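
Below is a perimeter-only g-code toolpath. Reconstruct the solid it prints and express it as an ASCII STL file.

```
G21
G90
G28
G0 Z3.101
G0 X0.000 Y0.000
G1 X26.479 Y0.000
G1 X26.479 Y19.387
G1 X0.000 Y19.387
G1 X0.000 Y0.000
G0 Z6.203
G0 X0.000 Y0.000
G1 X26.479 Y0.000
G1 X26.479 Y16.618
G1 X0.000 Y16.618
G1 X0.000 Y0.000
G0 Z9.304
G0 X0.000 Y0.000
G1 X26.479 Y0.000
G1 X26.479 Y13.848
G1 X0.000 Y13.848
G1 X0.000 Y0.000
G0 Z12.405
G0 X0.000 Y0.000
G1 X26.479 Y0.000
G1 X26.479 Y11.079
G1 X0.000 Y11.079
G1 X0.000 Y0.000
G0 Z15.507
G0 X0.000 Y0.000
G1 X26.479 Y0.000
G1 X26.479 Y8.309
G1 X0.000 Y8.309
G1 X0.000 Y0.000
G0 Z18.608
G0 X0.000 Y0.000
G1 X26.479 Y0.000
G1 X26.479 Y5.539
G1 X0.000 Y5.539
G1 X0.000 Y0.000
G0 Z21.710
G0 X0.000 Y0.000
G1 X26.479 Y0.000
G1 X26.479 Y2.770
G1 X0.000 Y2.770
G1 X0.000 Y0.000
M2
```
solid part
  facet normal 0.0000 0.0000 -1.0000
    outer loop
      vertex 26.479 22.157 0.000
      vertex 26.479 0.000 0.000
      vertex 0.000 0.000 0.000
    endloop
  endfacet
  facet normal 0.0000 0.0000 -1.0000
    outer loop
      vertex 0.000 22.157 0.000
      vertex 26.479 22.157 0.000
      vertex 0.000 0.000 0.000
    endloop
  endfacet
  facet normal 0.0000 -1.0000 0.0000
    outer loop
      vertex 0.000 0.000 0.000
      vertex 26.479 0.000 0.000
      vertex 26.479 0.000 24.811
    endloop
  endfacet
  facet normal 0.0000 -1.0000 0.0000
    outer loop
      vertex 0.000 0.000 0.000
      vertex 26.479 0.000 24.811
      vertex 0.000 0.000 24.811
    endloop
  endfacet
  facet normal 0.0000 0.7459 0.6661
    outer loop
      vertex 0.000 0.000 24.811
      vertex 26.479 0.000 24.811
      vertex 26.479 22.157 0.000
    endloop
  endfacet
  facet normal 0.0000 0.7459 0.6661
    outer loop
      vertex 0.000 0.000 24.811
      vertex 26.479 22.157 0.000
      vertex 0.000 22.157 0.000
    endloop
  endfacet
  facet normal -1.0000 0.0000 0.0000
    outer loop
      vertex 0.000 0.000 24.811
      vertex 0.000 22.157 0.000
      vertex 0.000 0.000 0.000
    endloop
  endfacet
  facet normal 1.0000 0.0000 0.0000
    outer loop
      vertex 26.479 0.000 0.000
      vertex 26.479 22.157 0.000
      vertex 26.479 0.000 24.811
    endloop
  endfacet
endsolid part

The G0 Z moves step by Δz≈3.101 mm. The G1 loops shrink linearly with z, so the solid tapers from its base footprint up to z≈24.8. Closing with a flat bottom cap and the tapered top and triangulating gives 8 facets — a wedge (ramp): 26.5 × 22.2 mm base, rising to 24.8 mm along the y=0 edge and sloping linearly to z=0 at y=22.2.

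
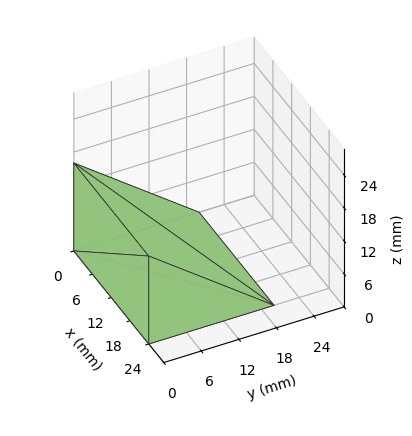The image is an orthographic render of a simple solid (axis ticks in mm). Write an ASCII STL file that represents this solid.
Reading the render: the shape is a wedge (ramp): 24 × 20 mm base, rising to 16 mm along the y=0 edge and sloping linearly to z=0 at y=20 (dimensions read to the nearest mm from the axis ticks). For the STL, each face is triangulated and given an outward normal.

solid part
  facet normal 0.0000 0.0000 -1.0000
    outer loop
      vertex 24.000 20.000 0.000
      vertex 24.000 0.000 0.000
      vertex 0.000 0.000 0.000
    endloop
  endfacet
  facet normal 0.0000 0.0000 -1.0000
    outer loop
      vertex 0.000 20.000 0.000
      vertex 24.000 20.000 0.000
      vertex 0.000 0.000 0.000
    endloop
  endfacet
  facet normal 0.0000 -1.0000 0.0000
    outer loop
      vertex 0.000 0.000 0.000
      vertex 24.000 0.000 0.000
      vertex 24.000 0.000 16.000
    endloop
  endfacet
  facet normal 0.0000 -1.0000 0.0000
    outer loop
      vertex 0.000 0.000 0.000
      vertex 24.000 0.000 16.000
      vertex 0.000 0.000 16.000
    endloop
  endfacet
  facet normal 0.0000 0.6247 0.7809
    outer loop
      vertex 0.000 0.000 16.000
      vertex 24.000 0.000 16.000
      vertex 24.000 20.000 0.000
    endloop
  endfacet
  facet normal 0.0000 0.6247 0.7809
    outer loop
      vertex 0.000 0.000 16.000
      vertex 24.000 20.000 0.000
      vertex 0.000 20.000 0.000
    endloop
  endfacet
  facet normal -1.0000 0.0000 0.0000
    outer loop
      vertex 0.000 0.000 16.000
      vertex 0.000 20.000 0.000
      vertex 0.000 0.000 0.000
    endloop
  endfacet
  facet normal 1.0000 0.0000 0.0000
    outer loop
      vertex 24.000 0.000 0.000
      vertex 24.000 20.000 0.000
      vertex 24.000 0.000 16.000
    endloop
  endfacet
endsolid part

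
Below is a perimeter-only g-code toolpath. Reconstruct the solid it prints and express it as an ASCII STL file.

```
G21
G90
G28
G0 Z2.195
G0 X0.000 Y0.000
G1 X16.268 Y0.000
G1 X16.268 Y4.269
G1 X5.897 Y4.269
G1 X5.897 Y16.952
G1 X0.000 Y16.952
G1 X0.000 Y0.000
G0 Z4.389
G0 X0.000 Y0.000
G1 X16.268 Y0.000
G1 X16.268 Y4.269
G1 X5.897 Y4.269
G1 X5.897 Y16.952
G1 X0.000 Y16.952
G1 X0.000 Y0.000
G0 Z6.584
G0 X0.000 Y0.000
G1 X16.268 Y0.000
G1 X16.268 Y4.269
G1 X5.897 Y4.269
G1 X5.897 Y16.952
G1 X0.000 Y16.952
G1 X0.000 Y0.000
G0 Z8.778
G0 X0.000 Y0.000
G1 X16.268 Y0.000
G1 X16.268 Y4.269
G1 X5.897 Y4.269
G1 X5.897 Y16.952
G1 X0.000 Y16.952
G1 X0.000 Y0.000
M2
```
solid part
  facet normal 0.0000 0.0000 -1.0000
    outer loop
      vertex 16.268 4.269 0.000
      vertex 16.268 0.000 0.000
      vertex 0.000 0.000 0.000
    endloop
  endfacet
  facet normal 0.0000 0.0000 -1.0000
    outer loop
      vertex 5.897 4.269 0.000
      vertex 16.268 4.269 0.000
      vertex 0.000 0.000 0.000
    endloop
  endfacet
  facet normal 0.0000 0.0000 -1.0000
    outer loop
      vertex 5.897 16.952 0.000
      vertex 5.897 4.269 0.000
      vertex 0.000 0.000 0.000
    endloop
  endfacet
  facet normal 0.0000 0.0000 -1.0000
    outer loop
      vertex 0.000 16.952 0.000
      vertex 5.897 16.952 0.000
      vertex 0.000 0.000 0.000
    endloop
  endfacet
  facet normal 0.0000 0.0000 1.0000
    outer loop
      vertex 0.000 0.000 8.778
      vertex 16.268 0.000 8.778
      vertex 16.268 4.269 8.778
    endloop
  endfacet
  facet normal 0.0000 0.0000 1.0000
    outer loop
      vertex 0.000 0.000 8.778
      vertex 16.268 4.269 8.778
      vertex 5.897 4.269 8.778
    endloop
  endfacet
  facet normal 0.0000 0.0000 1.0000
    outer loop
      vertex 0.000 0.000 8.778
      vertex 5.897 4.269 8.778
      vertex 5.897 16.952 8.778
    endloop
  endfacet
  facet normal 0.0000 0.0000 1.0000
    outer loop
      vertex 0.000 0.000 8.778
      vertex 5.897 16.952 8.778
      vertex 0.000 16.952 8.778
    endloop
  endfacet
  facet normal 0.0000 -1.0000 0.0000
    outer loop
      vertex 0.000 0.000 0.000
      vertex 16.268 0.000 0.000
      vertex 16.268 0.000 8.778
    endloop
  endfacet
  facet normal 0.0000 -1.0000 0.0000
    outer loop
      vertex 0.000 0.000 0.000
      vertex 16.268 0.000 8.778
      vertex 0.000 0.000 8.778
    endloop
  endfacet
  facet normal 1.0000 0.0000 0.0000
    outer loop
      vertex 16.268 0.000 0.000
      vertex 16.268 4.269 0.000
      vertex 16.268 4.269 8.778
    endloop
  endfacet
  facet normal 1.0000 0.0000 0.0000
    outer loop
      vertex 16.268 0.000 0.000
      vertex 16.268 4.269 8.778
      vertex 16.268 0.000 8.778
    endloop
  endfacet
  facet normal 0.0000 1.0000 0.0000
    outer loop
      vertex 16.268 4.269 0.000
      vertex 5.897 4.269 0.000
      vertex 5.897 4.269 8.778
    endloop
  endfacet
  facet normal 0.0000 1.0000 0.0000
    outer loop
      vertex 16.268 4.269 0.000
      vertex 5.897 4.269 8.778
      vertex 16.268 4.269 8.778
    endloop
  endfacet
  facet normal 1.0000 0.0000 0.0000
    outer loop
      vertex 5.897 4.269 0.000
      vertex 5.897 16.952 0.000
      vertex 5.897 16.952 8.778
    endloop
  endfacet
  facet normal 1.0000 0.0000 0.0000
    outer loop
      vertex 5.897 4.269 0.000
      vertex 5.897 16.952 8.778
      vertex 5.897 4.269 8.778
    endloop
  endfacet
  facet normal 0.0000 1.0000 0.0000
    outer loop
      vertex 5.897 16.952 0.000
      vertex 0.000 16.952 0.000
      vertex 0.000 16.952 8.778
    endloop
  endfacet
  facet normal 0.0000 1.0000 0.0000
    outer loop
      vertex 5.897 16.952 0.000
      vertex 0.000 16.952 8.778
      vertex 5.897 16.952 8.778
    endloop
  endfacet
  facet normal -1.0000 0.0000 0.0000
    outer loop
      vertex 0.000 16.952 0.000
      vertex 0.000 0.000 0.000
      vertex 0.000 0.000 8.778
    endloop
  endfacet
  facet normal -1.0000 0.0000 0.0000
    outer loop
      vertex 0.000 16.952 0.000
      vertex 0.000 0.000 8.778
      vertex 0.000 16.952 8.778
    endloop
  endfacet
endsolid part

The G0 Z moves step by Δz≈2.195 mm. Every layer's G1 loop is the same polygon, so the solid is a straight extrusion of it from z=0 to z≈8.78. Closing with flat bottom and top caps and triangulating gives 20 facets — an L-shaped prism: outer 16.3 × 17 mm, arm thicknesses ≈ 4.27 mm (horizontal) and 5.9 mm (vertical), extruded 8.78 mm in z.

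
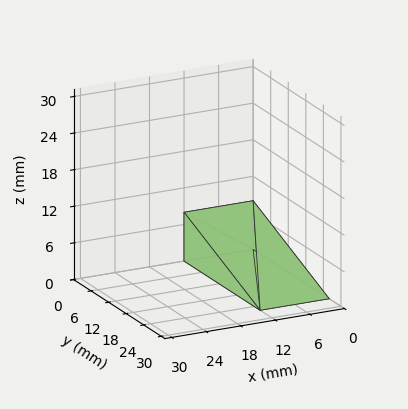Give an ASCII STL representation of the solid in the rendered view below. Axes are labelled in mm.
Reading the render: the shape is a wedge (ramp): 12 × 26 mm base, rising to 8 mm along the y=0 edge and sloping linearly to z=0 at y=26 (dimensions read to the nearest mm from the axis ticks). For the STL, each face is triangulated and given an outward normal.

solid part
  facet normal 0.0000 0.0000 -1.0000
    outer loop
      vertex 12.0 26.0 0.0
      vertex 12.0 0.0 0.0
      vertex 0.0 0.0 0.0
    endloop
  endfacet
  facet normal 0.0000 0.0000 -1.0000
    outer loop
      vertex 0.0 26.0 0.0
      vertex 12.0 26.0 0.0
      vertex 0.0 0.0 0.0
    endloop
  endfacet
  facet normal 0.0000 -1.0000 0.0000
    outer loop
      vertex 0.0 0.0 0.0
      vertex 12.0 0.0 0.0
      vertex 12.0 0.0 8.0
    endloop
  endfacet
  facet normal 0.0000 -1.0000 0.0000
    outer loop
      vertex 0.0 0.0 0.0
      vertex 12.0 0.0 8.0
      vertex 0.0 0.0 8.0
    endloop
  endfacet
  facet normal 0.0000 0.2941 0.9558
    outer loop
      vertex 0.0 0.0 8.0
      vertex 12.0 0.0 8.0
      vertex 12.0 26.0 0.0
    endloop
  endfacet
  facet normal 0.0000 0.2941 0.9558
    outer loop
      vertex 0.0 0.0 8.0
      vertex 12.0 26.0 0.0
      vertex 0.0 26.0 0.0
    endloop
  endfacet
  facet normal -1.0000 0.0000 0.0000
    outer loop
      vertex 0.0 0.0 8.0
      vertex 0.0 26.0 0.0
      vertex 0.0 0.0 0.0
    endloop
  endfacet
  facet normal 1.0000 0.0000 0.0000
    outer loop
      vertex 12.0 0.0 0.0
      vertex 12.0 26.0 0.0
      vertex 12.0 0.0 8.0
    endloop
  endfacet
endsolid part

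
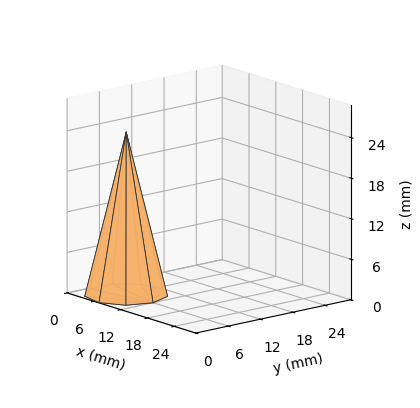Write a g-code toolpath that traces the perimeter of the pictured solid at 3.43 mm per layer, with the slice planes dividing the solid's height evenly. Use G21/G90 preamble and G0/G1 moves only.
Reading the render: the shape is a regular 9-sided pyramid, base circumscribed radius ≈ 6 mm, apex at z ≈ 24 mm (dimensions read to the nearest mm from the axis ticks). For the g-code, the solid's height is divided into equal slices at the stated Δz and each level perimeter traced with G1 moves after a G0 lift.

; perimeter-only toolpath
G21 ; units = mm
G90 ; absolute positioning
G28 ; home
; layer 1
G0 Z3.43
G0 X11.14 Y6.00
G1 X9.94 Y9.31
G1 X6.89 Y11.07
G1 X3.43 Y10.46
G1 X1.17 Y7.76
G1 X1.17 Y4.24
G1 X3.43 Y1.54
G1 X6.89 Y0.93
G1 X9.94 Y2.69
G1 X11.14 Y6.00
; layer 2
G0 Z6.86
G0 X10.29 Y6.00
G1 X9.29 Y8.76
G1 X6.74 Y10.22
G1 X3.86 Y9.71
G1 X1.97 Y7.46
G1 X1.97 Y4.54
G1 X3.86 Y2.29
G1 X6.74 Y1.78
G1 X9.29 Y3.24
G1 X10.29 Y6.00
; layer 3
G0 Z10.29
G0 X9.43 Y6.00
G1 X8.63 Y8.21
G1 X6.59 Y9.38
G1 X4.29 Y8.97
G1 X2.78 Y7.17
G1 X2.78 Y4.83
G1 X4.29 Y3.03
G1 X6.59 Y2.62
G1 X8.63 Y3.79
G1 X9.43 Y6.00
; layer 4
G0 Z13.71
G0 X8.57 Y6.00
G1 X7.97 Y7.65
G1 X6.45 Y8.53
G1 X4.71 Y8.23
G1 X3.58 Y6.88
G1 X3.58 Y5.12
G1 X4.71 Y3.77
G1 X6.45 Y3.47
G1 X7.97 Y4.35
G1 X8.57 Y6.00
; layer 5
G0 Z17.14
G0 X7.71 Y6.00
G1 X7.31 Y7.10
G1 X6.30 Y7.69
G1 X5.14 Y7.49
G1 X4.39 Y6.59
G1 X4.39 Y5.41
G1 X5.14 Y4.51
G1 X6.30 Y4.31
G1 X7.31 Y4.90
G1 X7.71 Y6.00
; layer 6
G0 Z20.57
G0 X6.86 Y6.00
G1 X6.66 Y6.55
G1 X6.15 Y6.84
G1 X5.57 Y6.74
G1 X5.19 Y6.29
G1 X5.19 Y5.71
G1 X5.57 Y5.26
G1 X6.15 Y5.16
G1 X6.66 Y5.45
G1 X6.86 Y6.00
M2 ; end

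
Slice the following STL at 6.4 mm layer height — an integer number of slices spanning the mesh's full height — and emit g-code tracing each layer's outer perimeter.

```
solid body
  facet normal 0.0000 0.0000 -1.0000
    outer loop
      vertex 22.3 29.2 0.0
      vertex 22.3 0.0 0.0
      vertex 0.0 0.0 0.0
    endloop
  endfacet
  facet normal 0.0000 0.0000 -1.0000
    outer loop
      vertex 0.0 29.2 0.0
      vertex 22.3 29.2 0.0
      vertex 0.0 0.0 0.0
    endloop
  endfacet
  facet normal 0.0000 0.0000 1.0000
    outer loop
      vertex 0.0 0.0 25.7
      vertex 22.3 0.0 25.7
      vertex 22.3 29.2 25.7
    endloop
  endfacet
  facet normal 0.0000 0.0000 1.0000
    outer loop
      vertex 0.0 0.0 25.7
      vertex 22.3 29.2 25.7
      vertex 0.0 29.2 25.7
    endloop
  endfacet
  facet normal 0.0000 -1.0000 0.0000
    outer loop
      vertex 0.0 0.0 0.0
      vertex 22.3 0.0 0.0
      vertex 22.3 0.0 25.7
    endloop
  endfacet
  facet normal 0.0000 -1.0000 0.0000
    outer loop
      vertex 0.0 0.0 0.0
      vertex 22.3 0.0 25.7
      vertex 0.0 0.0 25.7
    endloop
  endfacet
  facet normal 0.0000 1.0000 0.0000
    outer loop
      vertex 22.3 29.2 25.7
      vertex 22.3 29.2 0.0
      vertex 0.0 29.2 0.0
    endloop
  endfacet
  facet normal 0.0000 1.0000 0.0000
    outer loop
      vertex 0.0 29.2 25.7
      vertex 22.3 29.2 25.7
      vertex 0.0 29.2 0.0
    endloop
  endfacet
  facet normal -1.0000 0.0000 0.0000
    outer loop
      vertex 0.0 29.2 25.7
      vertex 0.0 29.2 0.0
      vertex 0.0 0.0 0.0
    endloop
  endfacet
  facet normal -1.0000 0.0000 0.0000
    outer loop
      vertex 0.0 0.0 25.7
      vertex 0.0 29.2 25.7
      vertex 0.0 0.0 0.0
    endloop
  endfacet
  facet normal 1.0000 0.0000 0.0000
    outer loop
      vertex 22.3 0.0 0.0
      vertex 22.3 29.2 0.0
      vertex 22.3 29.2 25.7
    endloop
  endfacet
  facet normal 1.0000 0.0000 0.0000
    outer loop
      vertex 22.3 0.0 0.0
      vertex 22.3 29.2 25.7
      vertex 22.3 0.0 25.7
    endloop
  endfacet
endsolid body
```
; perimeter-only toolpath
G21 ; units = mm
G90 ; absolute positioning
G28 ; home
; layer 1
G0 Z6.4
G0 X0.0 Y0.0
G1 X22.3 Y0.0
G1 X22.3 Y29.2
G1 X0.0 Y29.2
G1 X0.0 Y0.0
; layer 2
G0 Z12.8
G0 X0.0 Y0.0
G1 X22.3 Y0.0
G1 X22.3 Y29.2
G1 X0.0 Y29.2
G1 X0.0 Y0.0
; layer 3
G0 Z19.3
G0 X0.0 Y0.0
G1 X22.3 Y0.0
G1 X22.3 Y29.2
G1 X0.0 Y29.2
G1 X0.0 Y0.0
; layer 4
G0 Z25.7
G0 X0.0 Y0.0
G1 X22.3 Y0.0
G1 X22.3 Y29.2
G1 X0.0 Y29.2
G1 X0.0 Y0.0
M2 ; end

The solid is a rectangular box, roughly 22.3 × 29.2 mm footprint and 25.7 mm tall. Slicing at Δz = 6.4 mm — 4 equal slices spanning the solid's height, so layer i sits at z = i·h/4 — gives 4 non-empty perimeters. Each is a 4-segment closed polygon; G0 lifts to the layer z and rapids to the start vertex, then G1 traces the edges.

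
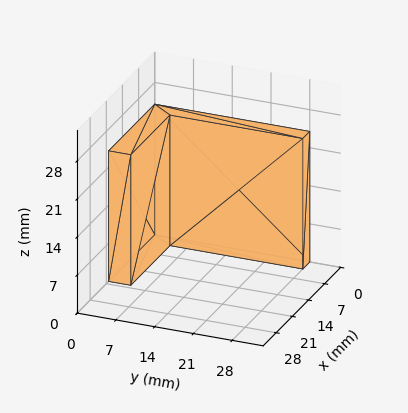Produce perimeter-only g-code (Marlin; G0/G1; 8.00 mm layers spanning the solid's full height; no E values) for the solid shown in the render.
Reading the render: the shape is an L-shaped prism: outer 20 × 28 mm, arm thicknesses ≈ 4 mm (horizontal) and 3 mm (vertical), extruded 24 mm in z (dimensions read to the nearest mm from the axis ticks). For the g-code, the solid's height is divided into equal slices at the stated Δz and each level perimeter traced with G1 moves after a G0 lift.

; perimeter-only toolpath
G21 ; units = mm
G90 ; absolute positioning
G28 ; home
; layer 1
G0 Z8.00
G0 X0.00 Y0.00
G1 X20.00 Y0.00
G1 X20.00 Y4.00
G1 X3.00 Y4.00
G1 X3.00 Y28.00
G1 X0.00 Y28.00
G1 X0.00 Y0.00
; layer 2
G0 Z16.00
G0 X0.00 Y0.00
G1 X20.00 Y0.00
G1 X20.00 Y4.00
G1 X3.00 Y4.00
G1 X3.00 Y28.00
G1 X0.00 Y28.00
G1 X0.00 Y0.00
; layer 3
G0 Z24.00
G0 X0.00 Y0.00
G1 X20.00 Y0.00
G1 X20.00 Y4.00
G1 X3.00 Y4.00
G1 X3.00 Y28.00
G1 X0.00 Y28.00
G1 X0.00 Y0.00
M2 ; end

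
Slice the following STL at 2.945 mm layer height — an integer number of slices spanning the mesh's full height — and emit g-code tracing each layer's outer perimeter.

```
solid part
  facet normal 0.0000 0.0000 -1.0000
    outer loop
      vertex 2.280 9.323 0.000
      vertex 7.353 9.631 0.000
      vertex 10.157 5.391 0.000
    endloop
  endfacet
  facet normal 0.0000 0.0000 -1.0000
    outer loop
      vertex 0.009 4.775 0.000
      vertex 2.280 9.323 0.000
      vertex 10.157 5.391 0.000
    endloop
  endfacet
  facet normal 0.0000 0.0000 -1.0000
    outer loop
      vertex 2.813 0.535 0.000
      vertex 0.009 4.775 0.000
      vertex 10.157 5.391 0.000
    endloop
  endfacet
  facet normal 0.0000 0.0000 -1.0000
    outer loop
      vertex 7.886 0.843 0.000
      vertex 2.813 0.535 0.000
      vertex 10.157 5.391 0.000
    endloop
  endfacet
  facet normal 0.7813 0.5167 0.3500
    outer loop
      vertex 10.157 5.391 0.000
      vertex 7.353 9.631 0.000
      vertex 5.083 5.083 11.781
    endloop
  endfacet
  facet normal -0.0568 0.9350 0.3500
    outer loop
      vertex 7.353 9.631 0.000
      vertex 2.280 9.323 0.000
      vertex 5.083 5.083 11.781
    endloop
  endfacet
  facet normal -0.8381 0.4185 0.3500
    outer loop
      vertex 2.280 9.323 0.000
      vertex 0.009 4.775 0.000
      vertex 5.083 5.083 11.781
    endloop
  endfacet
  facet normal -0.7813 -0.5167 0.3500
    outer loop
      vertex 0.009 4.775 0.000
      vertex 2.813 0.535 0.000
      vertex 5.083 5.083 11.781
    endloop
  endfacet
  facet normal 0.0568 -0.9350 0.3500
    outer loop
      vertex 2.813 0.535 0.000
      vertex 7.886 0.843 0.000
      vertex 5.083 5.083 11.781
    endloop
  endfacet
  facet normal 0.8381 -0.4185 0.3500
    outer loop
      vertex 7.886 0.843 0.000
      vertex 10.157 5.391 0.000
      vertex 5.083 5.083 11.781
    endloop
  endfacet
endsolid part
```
; perimeter-only toolpath
G21 ; units = mm
G90 ; absolute positioning
G28 ; home
; layer 1
G0 Z2.945
G0 X8.889 Y5.314
G1 X6.785 Y8.494
G1 X2.981 Y8.263
G1 X1.278 Y4.852
G1 X3.381 Y1.672
G1 X7.185 Y1.903
G1 X8.889 Y5.314
; layer 2
G0 Z5.891
G0 X7.620 Y5.237
G1 X6.218 Y7.357
G1 X3.681 Y7.203
G1 X2.546 Y4.929
G1 X3.948 Y2.809
G1 X6.485 Y2.963
G1 X7.620 Y5.237
; layer 3
G0 Z8.836
G0 X6.351 Y5.160
G1 X5.651 Y6.220
G1 X4.382 Y6.143
G1 X3.815 Y5.006
G1 X4.516 Y3.946
G1 X5.784 Y4.023
G1 X6.351 Y5.160
M2 ; end

The solid is a regular 6-sided pyramid, base circumscribed radius ≈ 5.08 mm, apex at z ≈ 11.8 mm. Slicing at Δz = 2.945 mm — 4 equal slices spanning the solid's height, so layer i sits at z = i·h/4 — gives 3 non-empty perimeters. Each is a 6-segment closed polygon; G0 lifts to the layer z and rapids to the start vertex, then G1 traces the edges. The cross-section shrinks linearly with z (the slice at the apex is degenerate and omitted).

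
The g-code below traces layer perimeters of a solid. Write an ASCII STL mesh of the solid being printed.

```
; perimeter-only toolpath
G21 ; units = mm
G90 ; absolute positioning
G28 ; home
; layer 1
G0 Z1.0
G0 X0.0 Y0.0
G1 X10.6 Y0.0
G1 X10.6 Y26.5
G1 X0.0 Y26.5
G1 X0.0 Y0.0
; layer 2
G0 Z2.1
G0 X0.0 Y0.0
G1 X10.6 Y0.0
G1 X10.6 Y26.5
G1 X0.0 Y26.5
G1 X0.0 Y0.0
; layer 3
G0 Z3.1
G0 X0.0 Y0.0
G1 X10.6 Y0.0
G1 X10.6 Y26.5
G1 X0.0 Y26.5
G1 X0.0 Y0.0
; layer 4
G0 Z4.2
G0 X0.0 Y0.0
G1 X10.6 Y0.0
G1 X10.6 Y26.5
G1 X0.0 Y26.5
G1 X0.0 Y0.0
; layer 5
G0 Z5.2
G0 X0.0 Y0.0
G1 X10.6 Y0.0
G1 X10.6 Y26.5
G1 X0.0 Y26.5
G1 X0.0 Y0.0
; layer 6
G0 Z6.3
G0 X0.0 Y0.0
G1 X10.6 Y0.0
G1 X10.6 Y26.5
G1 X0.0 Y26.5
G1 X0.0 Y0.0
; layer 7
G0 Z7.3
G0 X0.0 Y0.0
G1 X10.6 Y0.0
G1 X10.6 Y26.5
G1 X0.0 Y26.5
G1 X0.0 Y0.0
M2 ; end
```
solid part
  facet normal 0.0000 0.0000 -1.0000
    outer loop
      vertex 10.6 26.5 0.0
      vertex 10.6 0.0 0.0
      vertex 0.0 0.0 0.0
    endloop
  endfacet
  facet normal 0.0000 0.0000 -1.0000
    outer loop
      vertex 0.0 26.5 0.0
      vertex 10.6 26.5 0.0
      vertex 0.0 0.0 0.0
    endloop
  endfacet
  facet normal 0.0000 0.0000 1.0000
    outer loop
      vertex 0.0 0.0 7.3
      vertex 10.6 0.0 7.3
      vertex 10.6 26.5 7.3
    endloop
  endfacet
  facet normal 0.0000 0.0000 1.0000
    outer loop
      vertex 0.0 0.0 7.3
      vertex 10.6 26.5 7.3
      vertex 0.0 26.5 7.3
    endloop
  endfacet
  facet normal 0.0000 -1.0000 0.0000
    outer loop
      vertex 0.0 0.0 0.0
      vertex 10.6 0.0 0.0
      vertex 10.6 0.0 7.3
    endloop
  endfacet
  facet normal 0.0000 -1.0000 0.0000
    outer loop
      vertex 0.0 0.0 0.0
      vertex 10.6 0.0 7.3
      vertex 0.0 0.0 7.3
    endloop
  endfacet
  facet normal 0.0000 1.0000 0.0000
    outer loop
      vertex 10.6 26.5 7.3
      vertex 10.6 26.5 0.0
      vertex 0.0 26.5 0.0
    endloop
  endfacet
  facet normal 0.0000 1.0000 0.0000
    outer loop
      vertex 0.0 26.5 7.3
      vertex 10.6 26.5 7.3
      vertex 0.0 26.5 0.0
    endloop
  endfacet
  facet normal -1.0000 0.0000 0.0000
    outer loop
      vertex 0.0 26.5 7.3
      vertex 0.0 26.5 0.0
      vertex 0.0 0.0 0.0
    endloop
  endfacet
  facet normal -1.0000 0.0000 0.0000
    outer loop
      vertex 0.0 0.0 7.3
      vertex 0.0 26.5 7.3
      vertex 0.0 0.0 0.0
    endloop
  endfacet
  facet normal 1.0000 0.0000 0.0000
    outer loop
      vertex 10.6 0.0 0.0
      vertex 10.6 26.5 0.0
      vertex 10.6 26.5 7.3
    endloop
  endfacet
  facet normal 1.0000 0.0000 0.0000
    outer loop
      vertex 10.6 0.0 0.0
      vertex 10.6 26.5 7.3
      vertex 10.6 0.0 7.3
    endloop
  endfacet
endsolid part

The G0 Z moves step by Δz≈1.0 mm. Every layer's G1 loop is the same polygon, so the solid is a straight extrusion of it from z=0 to z≈7.3. Closing with flat bottom and top caps and triangulating gives 12 facets — a rectangular box, roughly 10.6 × 26.5 mm footprint and 7.3 mm tall.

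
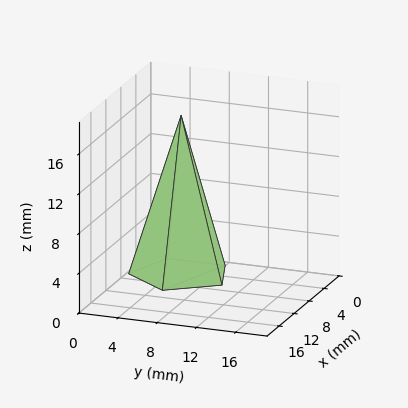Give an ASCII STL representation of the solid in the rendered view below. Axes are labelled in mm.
Reading the render: the shape is a regular 5-sided pyramid, base circumscribed radius ≈ 5 mm, apex at z ≈ 16 mm (dimensions read to the nearest mm from the axis ticks). For the STL, each face is triangulated and given an outward normal.

solid part
  facet normal 0.0000 0.0000 -1.0000
    outer loop
      vertex 0.955 7.939 0.000
      vertex 6.545 9.755 0.000
      vertex 10.000 5.000 0.000
    endloop
  endfacet
  facet normal 0.0000 0.0000 -1.0000
    outer loop
      vertex 0.955 2.061 0.000
      vertex 0.955 7.939 0.000
      vertex 10.000 5.000 0.000
    endloop
  endfacet
  facet normal 0.0000 0.0000 -1.0000
    outer loop
      vertex 6.545 0.245 0.000
      vertex 0.955 2.061 0.000
      vertex 10.000 5.000 0.000
    endloop
  endfacet
  facet normal 0.7843 0.5699 0.2451
    outer loop
      vertex 10.000 5.000 0.000
      vertex 6.545 9.755 0.000
      vertex 5.000 5.000 16.000
    endloop
  endfacet
  facet normal -0.2995 0.9221 0.2451
    outer loop
      vertex 6.545 9.755 0.000
      vertex 0.955 7.939 0.000
      vertex 5.000 5.000 16.000
    endloop
  endfacet
  facet normal -0.9695 0.0000 0.2451
    outer loop
      vertex 0.955 7.939 0.000
      vertex 0.955 2.061 0.000
      vertex 5.000 5.000 16.000
    endloop
  endfacet
  facet normal -0.2995 -0.9221 0.2451
    outer loop
      vertex 0.955 2.061 0.000
      vertex 6.545 0.245 0.000
      vertex 5.000 5.000 16.000
    endloop
  endfacet
  facet normal 0.7843 -0.5699 0.2451
    outer loop
      vertex 6.545 0.245 0.000
      vertex 10.000 5.000 0.000
      vertex 5.000 5.000 16.000
    endloop
  endfacet
endsolid part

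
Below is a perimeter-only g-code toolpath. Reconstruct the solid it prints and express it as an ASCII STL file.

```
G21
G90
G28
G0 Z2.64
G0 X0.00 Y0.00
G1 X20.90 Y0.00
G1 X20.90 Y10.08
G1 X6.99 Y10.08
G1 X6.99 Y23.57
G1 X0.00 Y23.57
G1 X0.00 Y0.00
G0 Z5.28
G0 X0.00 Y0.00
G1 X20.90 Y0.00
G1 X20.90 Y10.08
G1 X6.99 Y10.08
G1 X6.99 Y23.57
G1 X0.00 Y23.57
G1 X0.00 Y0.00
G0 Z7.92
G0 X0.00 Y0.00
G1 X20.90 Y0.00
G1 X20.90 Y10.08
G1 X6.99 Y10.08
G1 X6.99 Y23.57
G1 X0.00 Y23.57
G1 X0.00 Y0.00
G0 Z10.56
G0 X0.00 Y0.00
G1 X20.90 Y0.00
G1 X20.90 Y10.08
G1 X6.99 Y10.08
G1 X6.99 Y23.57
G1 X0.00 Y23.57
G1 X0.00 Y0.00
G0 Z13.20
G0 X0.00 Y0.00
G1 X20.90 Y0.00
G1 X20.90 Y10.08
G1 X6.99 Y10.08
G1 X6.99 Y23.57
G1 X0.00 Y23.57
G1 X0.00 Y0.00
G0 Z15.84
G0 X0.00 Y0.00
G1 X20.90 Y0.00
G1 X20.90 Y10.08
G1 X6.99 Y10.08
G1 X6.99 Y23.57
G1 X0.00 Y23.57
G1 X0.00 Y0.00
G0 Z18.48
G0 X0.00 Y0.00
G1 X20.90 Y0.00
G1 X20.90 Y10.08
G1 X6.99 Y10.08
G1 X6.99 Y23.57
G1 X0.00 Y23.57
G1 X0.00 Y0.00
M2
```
solid part
  facet normal 0.0000 0.0000 -1.0000
    outer loop
      vertex 20.90 10.08 0.00
      vertex 20.90 0.00 0.00
      vertex 0.00 0.00 0.00
    endloop
  endfacet
  facet normal 0.0000 0.0000 -1.0000
    outer loop
      vertex 6.99 10.08 0.00
      vertex 20.90 10.08 0.00
      vertex 0.00 0.00 0.00
    endloop
  endfacet
  facet normal 0.0000 0.0000 -1.0000
    outer loop
      vertex 6.99 23.57 0.00
      vertex 6.99 10.08 0.00
      vertex 0.00 0.00 0.00
    endloop
  endfacet
  facet normal 0.0000 0.0000 -1.0000
    outer loop
      vertex 0.00 23.57 0.00
      vertex 6.99 23.57 0.00
      vertex 0.00 0.00 0.00
    endloop
  endfacet
  facet normal 0.0000 0.0000 1.0000
    outer loop
      vertex 0.00 0.00 18.48
      vertex 20.90 0.00 18.48
      vertex 20.90 10.08 18.48
    endloop
  endfacet
  facet normal 0.0000 0.0000 1.0000
    outer loop
      vertex 0.00 0.00 18.48
      vertex 20.90 10.08 18.48
      vertex 6.99 10.08 18.48
    endloop
  endfacet
  facet normal 0.0000 0.0000 1.0000
    outer loop
      vertex 0.00 0.00 18.48
      vertex 6.99 10.08 18.48
      vertex 6.99 23.57 18.48
    endloop
  endfacet
  facet normal 0.0000 0.0000 1.0000
    outer loop
      vertex 0.00 0.00 18.48
      vertex 6.99 23.57 18.48
      vertex 0.00 23.57 18.48
    endloop
  endfacet
  facet normal 0.0000 -1.0000 0.0000
    outer loop
      vertex 0.00 0.00 0.00
      vertex 20.90 0.00 0.00
      vertex 20.90 0.00 18.48
    endloop
  endfacet
  facet normal 0.0000 -1.0000 0.0000
    outer loop
      vertex 0.00 0.00 0.00
      vertex 20.90 0.00 18.48
      vertex 0.00 0.00 18.48
    endloop
  endfacet
  facet normal 1.0000 0.0000 0.0000
    outer loop
      vertex 20.90 0.00 0.00
      vertex 20.90 10.08 0.00
      vertex 20.90 10.08 18.48
    endloop
  endfacet
  facet normal 1.0000 0.0000 0.0000
    outer loop
      vertex 20.90 0.00 0.00
      vertex 20.90 10.08 18.48
      vertex 20.90 0.00 18.48
    endloop
  endfacet
  facet normal 0.0000 1.0000 0.0000
    outer loop
      vertex 20.90 10.08 0.00
      vertex 6.99 10.08 0.00
      vertex 6.99 10.08 18.48
    endloop
  endfacet
  facet normal 0.0000 1.0000 0.0000
    outer loop
      vertex 20.90 10.08 0.00
      vertex 6.99 10.08 18.48
      vertex 20.90 10.08 18.48
    endloop
  endfacet
  facet normal 1.0000 0.0000 0.0000
    outer loop
      vertex 6.99 10.08 0.00
      vertex 6.99 23.57 0.00
      vertex 6.99 23.57 18.48
    endloop
  endfacet
  facet normal 1.0000 0.0000 0.0000
    outer loop
      vertex 6.99 10.08 0.00
      vertex 6.99 23.57 18.48
      vertex 6.99 10.08 18.48
    endloop
  endfacet
  facet normal 0.0000 1.0000 0.0000
    outer loop
      vertex 6.99 23.57 0.00
      vertex 0.00 23.57 0.00
      vertex 0.00 23.57 18.48
    endloop
  endfacet
  facet normal 0.0000 1.0000 0.0000
    outer loop
      vertex 6.99 23.57 0.00
      vertex 0.00 23.57 18.48
      vertex 6.99 23.57 18.48
    endloop
  endfacet
  facet normal -1.0000 0.0000 0.0000
    outer loop
      vertex 0.00 23.57 0.00
      vertex 0.00 0.00 0.00
      vertex 0.00 0.00 18.48
    endloop
  endfacet
  facet normal -1.0000 0.0000 0.0000
    outer loop
      vertex 0.00 23.57 0.00
      vertex 0.00 0.00 18.48
      vertex 0.00 23.57 18.48
    endloop
  endfacet
endsolid part

The G0 Z moves step by Δz≈2.64 mm. Every layer's G1 loop is the same polygon, so the solid is a straight extrusion of it from z=0 to z≈18.5. Closing with flat bottom and top caps and triangulating gives 20 facets — an L-shaped prism: outer 20.9 × 23.6 mm, arm thicknesses ≈ 10.1 mm (horizontal) and 6.99 mm (vertical), extruded 18.5 mm in z.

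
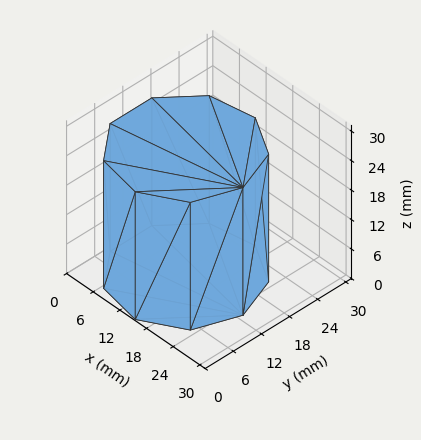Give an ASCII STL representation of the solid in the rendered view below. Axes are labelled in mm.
Reading the render: the shape is a regular 9-sided prism (a cylinder approximated with 9 flat sides), circumscribed radius ≈ 13 mm, height ≈ 26 mm (dimensions read to the nearest mm from the axis ticks). For the STL, each face is triangulated and given an outward normal.

solid part
  facet normal 0.0000 0.0000 -1.0000
    outer loop
      vertex 15.257 25.803 0.000
      vertex 22.959 21.356 0.000
      vertex 26.000 13.000 0.000
    endloop
  endfacet
  facet normal 0.0000 0.0000 -1.0000
    outer loop
      vertex 6.500 24.258 0.000
      vertex 15.257 25.803 0.000
      vertex 26.000 13.000 0.000
    endloop
  endfacet
  facet normal 0.0000 0.0000 -1.0000
    outer loop
      vertex 0.784 17.446 0.000
      vertex 6.500 24.258 0.000
      vertex 26.000 13.000 0.000
    endloop
  endfacet
  facet normal 0.0000 0.0000 -1.0000
    outer loop
      vertex 0.784 8.554 0.000
      vertex 0.784 17.446 0.000
      vertex 26.000 13.000 0.000
    endloop
  endfacet
  facet normal 0.0000 0.0000 -1.0000
    outer loop
      vertex 6.500 1.742 0.000
      vertex 0.784 8.554 0.000
      vertex 26.000 13.000 0.000
    endloop
  endfacet
  facet normal 0.0000 0.0000 -1.0000
    outer loop
      vertex 15.257 0.197 0.000
      vertex 6.500 1.742 0.000
      vertex 26.000 13.000 0.000
    endloop
  endfacet
  facet normal 0.0000 0.0000 -1.0000
    outer loop
      vertex 22.959 4.644 0.000
      vertex 15.257 0.197 0.000
      vertex 26.000 13.000 0.000
    endloop
  endfacet
  facet normal 0.0000 0.0000 1.0000
    outer loop
      vertex 26.000 13.000 26.000
      vertex 22.959 21.356 26.000
      vertex 15.257 25.803 26.000
    endloop
  endfacet
  facet normal 0.0000 0.0000 1.0000
    outer loop
      vertex 26.000 13.000 26.000
      vertex 15.257 25.803 26.000
      vertex 6.500 24.258 26.000
    endloop
  endfacet
  facet normal 0.0000 0.0000 1.0000
    outer loop
      vertex 26.000 13.000 26.000
      vertex 6.500 24.258 26.000
      vertex 0.784 17.446 26.000
    endloop
  endfacet
  facet normal 0.0000 0.0000 1.0000
    outer loop
      vertex 26.000 13.000 26.000
      vertex 0.784 17.446 26.000
      vertex 0.784 8.554 26.000
    endloop
  endfacet
  facet normal 0.0000 0.0000 1.0000
    outer loop
      vertex 26.000 13.000 26.000
      vertex 0.784 8.554 26.000
      vertex 6.500 1.742 26.000
    endloop
  endfacet
  facet normal 0.0000 0.0000 1.0000
    outer loop
      vertex 26.000 13.000 26.000
      vertex 6.500 1.742 26.000
      vertex 15.257 0.197 26.000
    endloop
  endfacet
  facet normal 0.0000 0.0000 1.0000
    outer loop
      vertex 26.000 13.000 26.000
      vertex 15.257 0.197 26.000
      vertex 22.959 4.644 26.000
    endloop
  endfacet
  facet normal 0.9397 0.3420 0.0000
    outer loop
      vertex 26.000 13.000 0.000
      vertex 22.959 21.356 0.000
      vertex 22.959 21.356 26.000
    endloop
  endfacet
  facet normal 0.9397 0.3420 0.0000
    outer loop
      vertex 26.000 13.000 0.000
      vertex 22.959 21.356 26.000
      vertex 26.000 13.000 26.000
    endloop
  endfacet
  facet normal 0.5000 0.8660 0.0000
    outer loop
      vertex 22.959 21.356 0.000
      vertex 15.257 25.803 0.000
      vertex 15.257 25.803 26.000
    endloop
  endfacet
  facet normal 0.5000 0.8660 0.0000
    outer loop
      vertex 22.959 21.356 0.000
      vertex 15.257 25.803 26.000
      vertex 22.959 21.356 26.000
    endloop
  endfacet
  facet normal -0.1737 0.9848 0.0000
    outer loop
      vertex 15.257 25.803 0.000
      vertex 6.500 24.258 0.000
      vertex 6.500 24.258 26.000
    endloop
  endfacet
  facet normal -0.1737 0.9848 0.0000
    outer loop
      vertex 15.257 25.803 0.000
      vertex 6.500 24.258 26.000
      vertex 15.257 25.803 26.000
    endloop
  endfacet
  facet normal -0.7660 0.6428 0.0000
    outer loop
      vertex 6.500 24.258 0.000
      vertex 0.784 17.446 0.000
      vertex 0.784 17.446 26.000
    endloop
  endfacet
  facet normal -0.7660 0.6428 0.0000
    outer loop
      vertex 6.500 24.258 0.000
      vertex 0.784 17.446 26.000
      vertex 6.500 24.258 26.000
    endloop
  endfacet
  facet normal -1.0000 0.0000 0.0000
    outer loop
      vertex 0.784 17.446 0.000
      vertex 0.784 8.554 0.000
      vertex 0.784 8.554 26.000
    endloop
  endfacet
  facet normal -1.0000 0.0000 0.0000
    outer loop
      vertex 0.784 17.446 0.000
      vertex 0.784 8.554 26.000
      vertex 0.784 17.446 26.000
    endloop
  endfacet
  facet normal -0.7660 -0.6428 0.0000
    outer loop
      vertex 0.784 8.554 0.000
      vertex 6.500 1.742 0.000
      vertex 6.500 1.742 26.000
    endloop
  endfacet
  facet normal -0.7660 -0.6428 0.0000
    outer loop
      vertex 0.784 8.554 0.000
      vertex 6.500 1.742 26.000
      vertex 0.784 8.554 26.000
    endloop
  endfacet
  facet normal -0.1737 -0.9848 0.0000
    outer loop
      vertex 6.500 1.742 0.000
      vertex 15.257 0.197 0.000
      vertex 15.257 0.197 26.000
    endloop
  endfacet
  facet normal -0.1737 -0.9848 0.0000
    outer loop
      vertex 6.500 1.742 0.000
      vertex 15.257 0.197 26.000
      vertex 6.500 1.742 26.000
    endloop
  endfacet
  facet normal 0.5000 -0.8660 0.0000
    outer loop
      vertex 15.257 0.197 0.000
      vertex 22.959 4.644 0.000
      vertex 22.959 4.644 26.000
    endloop
  endfacet
  facet normal 0.5000 -0.8660 0.0000
    outer loop
      vertex 15.257 0.197 0.000
      vertex 22.959 4.644 26.000
      vertex 15.257 0.197 26.000
    endloop
  endfacet
  facet normal 0.9397 -0.3420 0.0000
    outer loop
      vertex 22.959 4.644 0.000
      vertex 26.000 13.000 0.000
      vertex 26.000 13.000 26.000
    endloop
  endfacet
  facet normal 0.9397 -0.3420 0.0000
    outer loop
      vertex 22.959 4.644 0.000
      vertex 26.000 13.000 26.000
      vertex 22.959 4.644 26.000
    endloop
  endfacet
endsolid part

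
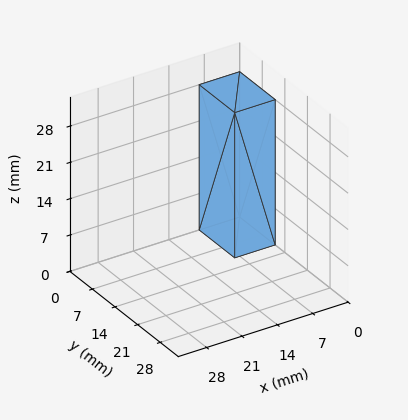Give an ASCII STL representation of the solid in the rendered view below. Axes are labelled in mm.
Reading the render: the shape is a rectangular box, roughly 8 × 11 mm footprint and 28 mm tall (dimensions read to the nearest mm from the axis ticks). For the STL, each face is triangulated and given an outward normal.

solid part
  facet normal 0.0000 0.0000 -1.0000
    outer loop
      vertex 8.00 11.00 0.00
      vertex 8.00 0.00 0.00
      vertex 0.00 0.00 0.00
    endloop
  endfacet
  facet normal 0.0000 0.0000 -1.0000
    outer loop
      vertex 0.00 11.00 0.00
      vertex 8.00 11.00 0.00
      vertex 0.00 0.00 0.00
    endloop
  endfacet
  facet normal 0.0000 0.0000 1.0000
    outer loop
      vertex 0.00 0.00 28.00
      vertex 8.00 0.00 28.00
      vertex 8.00 11.00 28.00
    endloop
  endfacet
  facet normal 0.0000 0.0000 1.0000
    outer loop
      vertex 0.00 0.00 28.00
      vertex 8.00 11.00 28.00
      vertex 0.00 11.00 28.00
    endloop
  endfacet
  facet normal 0.0000 -1.0000 0.0000
    outer loop
      vertex 0.00 0.00 0.00
      vertex 8.00 0.00 0.00
      vertex 8.00 0.00 28.00
    endloop
  endfacet
  facet normal 0.0000 -1.0000 0.0000
    outer loop
      vertex 0.00 0.00 0.00
      vertex 8.00 0.00 28.00
      vertex 0.00 0.00 28.00
    endloop
  endfacet
  facet normal 0.0000 1.0000 0.0000
    outer loop
      vertex 8.00 11.00 28.00
      vertex 8.00 11.00 0.00
      vertex 0.00 11.00 0.00
    endloop
  endfacet
  facet normal 0.0000 1.0000 0.0000
    outer loop
      vertex 0.00 11.00 28.00
      vertex 8.00 11.00 28.00
      vertex 0.00 11.00 0.00
    endloop
  endfacet
  facet normal -1.0000 0.0000 0.0000
    outer loop
      vertex 0.00 11.00 28.00
      vertex 0.00 11.00 0.00
      vertex 0.00 0.00 0.00
    endloop
  endfacet
  facet normal -1.0000 0.0000 0.0000
    outer loop
      vertex 0.00 0.00 28.00
      vertex 0.00 11.00 28.00
      vertex 0.00 0.00 0.00
    endloop
  endfacet
  facet normal 1.0000 0.0000 0.0000
    outer loop
      vertex 8.00 0.00 0.00
      vertex 8.00 11.00 0.00
      vertex 8.00 11.00 28.00
    endloop
  endfacet
  facet normal 1.0000 0.0000 0.0000
    outer loop
      vertex 8.00 0.00 0.00
      vertex 8.00 11.00 28.00
      vertex 8.00 0.00 28.00
    endloop
  endfacet
endsolid part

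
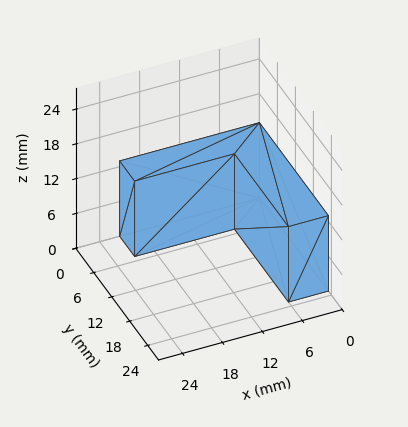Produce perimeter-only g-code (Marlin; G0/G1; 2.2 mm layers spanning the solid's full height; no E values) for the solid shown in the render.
Reading the render: the shape is an L-shaped prism: outer 21 × 23 mm, arm thicknesses ≈ 5 mm (horizontal) and 6 mm (vertical), extruded 13 mm in z (dimensions read to the nearest mm from the axis ticks). For the g-code, the solid's height is divided into equal slices at the stated Δz and each level perimeter traced with G1 moves after a G0 lift.

; perimeter-only toolpath
G21 ; units = mm
G90 ; absolute positioning
G28 ; home
; layer 1
G0 Z2.2
G0 X0.0 Y0.0
G1 X21.0 Y0.0
G1 X21.0 Y5.0
G1 X6.0 Y5.0
G1 X6.0 Y23.0
G1 X0.0 Y23.0
G1 X0.0 Y0.0
; layer 2
G0 Z4.3
G0 X0.0 Y0.0
G1 X21.0 Y0.0
G1 X21.0 Y5.0
G1 X6.0 Y5.0
G1 X6.0 Y23.0
G1 X0.0 Y23.0
G1 X0.0 Y0.0
; layer 3
G0 Z6.5
G0 X0.0 Y0.0
G1 X21.0 Y0.0
G1 X21.0 Y5.0
G1 X6.0 Y5.0
G1 X6.0 Y23.0
G1 X0.0 Y23.0
G1 X0.0 Y0.0
; layer 4
G0 Z8.7
G0 X0.0 Y0.0
G1 X21.0 Y0.0
G1 X21.0 Y5.0
G1 X6.0 Y5.0
G1 X6.0 Y23.0
G1 X0.0 Y23.0
G1 X0.0 Y0.0
; layer 5
G0 Z10.8
G0 X0.0 Y0.0
G1 X21.0 Y0.0
G1 X21.0 Y5.0
G1 X6.0 Y5.0
G1 X6.0 Y23.0
G1 X0.0 Y23.0
G1 X0.0 Y0.0
; layer 6
G0 Z13.0
G0 X0.0 Y0.0
G1 X21.0 Y0.0
G1 X21.0 Y5.0
G1 X6.0 Y5.0
G1 X6.0 Y23.0
G1 X0.0 Y23.0
G1 X0.0 Y0.0
M2 ; end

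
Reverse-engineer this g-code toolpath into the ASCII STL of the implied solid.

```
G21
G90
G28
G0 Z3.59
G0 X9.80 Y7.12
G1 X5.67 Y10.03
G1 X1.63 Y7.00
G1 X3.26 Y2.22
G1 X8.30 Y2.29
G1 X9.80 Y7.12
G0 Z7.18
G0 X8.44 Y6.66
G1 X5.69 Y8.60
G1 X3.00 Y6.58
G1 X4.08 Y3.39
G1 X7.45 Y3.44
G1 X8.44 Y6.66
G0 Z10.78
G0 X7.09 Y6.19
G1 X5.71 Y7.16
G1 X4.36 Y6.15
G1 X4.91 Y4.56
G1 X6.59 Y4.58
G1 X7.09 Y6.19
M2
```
solid part
  facet normal 0.0000 0.0000 -1.0000
    outer loop
      vertex 0.26 7.42 0.00
      vertex 5.65 11.46 0.00
      vertex 11.15 7.58 0.00
    endloop
  endfacet
  facet normal 0.0000 0.0000 -1.0000
    outer loop
      vertex 2.43 1.05 0.00
      vertex 0.26 7.42 0.00
      vertex 11.15 7.58 0.00
    endloop
  endfacet
  facet normal 0.0000 0.0000 -1.0000
    outer loop
      vertex 9.16 1.14 0.00
      vertex 2.43 1.05 0.00
      vertex 11.15 7.58 0.00
    endloop
  endfacet
  facet normal 0.5486 0.7777 0.3070
    outer loop
      vertex 11.15 7.58 0.00
      vertex 5.65 11.46 0.00
      vertex 5.73 5.73 14.37
    endloop
  endfacet
  facet normal -0.5708 0.7616 0.3069
    outer loop
      vertex 5.65 11.46 0.00
      vertex 0.26 7.42 0.00
      vertex 5.73 5.73 14.37
    endloop
  endfacet
  facet normal -0.9009 -0.3069 0.3068
    outer loop
      vertex 0.26 7.42 0.00
      vertex 2.43 1.05 0.00
      vertex 5.73 5.73 14.37
    endloop
  endfacet
  facet normal 0.0127 -0.9516 0.3070
    outer loop
      vertex 2.43 1.05 0.00
      vertex 9.16 1.14 0.00
      vertex 5.73 5.73 14.37
    endloop
  endfacet
  facet normal 0.9093 -0.2810 0.3068
    outer loop
      vertex 9.16 1.14 0.00
      vertex 11.15 7.58 0.00
      vertex 5.73 5.73 14.37
    endloop
  endfacet
endsolid part

The G0 Z moves step by Δz≈3.59 mm. The G1 loops shrink linearly with z, so the solid tapers from its base footprint up to z≈14.4. Closing with a flat bottom cap and the tapered top and triangulating gives 8 facets — a regular 5-sided pyramid, base circumscribed radius ≈ 5.73 mm, apex at z ≈ 14.4 mm.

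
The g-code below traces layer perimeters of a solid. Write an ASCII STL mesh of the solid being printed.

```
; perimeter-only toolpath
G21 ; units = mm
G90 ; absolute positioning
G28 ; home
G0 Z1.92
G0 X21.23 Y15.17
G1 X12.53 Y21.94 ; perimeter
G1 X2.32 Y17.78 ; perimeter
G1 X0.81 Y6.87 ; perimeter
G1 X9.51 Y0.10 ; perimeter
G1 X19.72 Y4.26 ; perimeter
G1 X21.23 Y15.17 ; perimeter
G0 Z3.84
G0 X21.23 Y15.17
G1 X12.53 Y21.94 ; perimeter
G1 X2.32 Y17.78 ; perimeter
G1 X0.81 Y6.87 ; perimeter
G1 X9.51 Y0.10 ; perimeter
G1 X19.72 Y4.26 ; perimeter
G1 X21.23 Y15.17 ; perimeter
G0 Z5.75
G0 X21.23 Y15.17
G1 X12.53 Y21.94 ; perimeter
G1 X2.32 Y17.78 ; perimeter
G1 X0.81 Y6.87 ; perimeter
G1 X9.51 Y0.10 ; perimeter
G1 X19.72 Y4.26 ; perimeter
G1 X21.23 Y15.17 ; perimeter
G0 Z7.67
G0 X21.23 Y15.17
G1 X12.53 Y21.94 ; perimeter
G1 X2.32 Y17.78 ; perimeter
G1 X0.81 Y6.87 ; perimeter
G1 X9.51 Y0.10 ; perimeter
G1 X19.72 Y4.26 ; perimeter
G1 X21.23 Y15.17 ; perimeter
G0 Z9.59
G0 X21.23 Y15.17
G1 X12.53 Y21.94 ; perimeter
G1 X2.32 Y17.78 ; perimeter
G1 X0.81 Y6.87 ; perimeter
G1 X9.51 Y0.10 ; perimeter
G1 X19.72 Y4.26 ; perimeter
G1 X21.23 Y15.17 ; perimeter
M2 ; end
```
solid part
  facet normal 0.0000 0.0000 -1.0000
    outer loop
      vertex 2.32 17.78 0.00
      vertex 12.53 21.94 0.00
      vertex 21.23 15.17 0.00
    endloop
  endfacet
  facet normal 0.0000 0.0000 -1.0000
    outer loop
      vertex 0.81 6.87 0.00
      vertex 2.32 17.78 0.00
      vertex 21.23 15.17 0.00
    endloop
  endfacet
  facet normal 0.0000 0.0000 -1.0000
    outer loop
      vertex 9.51 0.10 0.00
      vertex 0.81 6.87 0.00
      vertex 21.23 15.17 0.00
    endloop
  endfacet
  facet normal 0.0000 0.0000 -1.0000
    outer loop
      vertex 19.72 4.26 0.00
      vertex 9.51 0.10 0.00
      vertex 21.23 15.17 0.00
    endloop
  endfacet
  facet normal 0.0000 0.0000 1.0000
    outer loop
      vertex 21.23 15.17 9.59
      vertex 12.53 21.94 9.59
      vertex 2.32 17.78 9.59
    endloop
  endfacet
  facet normal 0.0000 0.0000 1.0000
    outer loop
      vertex 21.23 15.17 9.59
      vertex 2.32 17.78 9.59
      vertex 0.81 6.87 9.59
    endloop
  endfacet
  facet normal 0.0000 0.0000 1.0000
    outer loop
      vertex 21.23 15.17 9.59
      vertex 0.81 6.87 9.59
      vertex 9.51 0.10 9.59
    endloop
  endfacet
  facet normal 0.0000 0.0000 1.0000
    outer loop
      vertex 21.23 15.17 9.59
      vertex 9.51 0.10 9.59
      vertex 19.72 4.26 9.59
    endloop
  endfacet
  facet normal 0.6141 0.7892 0.0000
    outer loop
      vertex 21.23 15.17 0.00
      vertex 12.53 21.94 0.00
      vertex 12.53 21.94 9.59
    endloop
  endfacet
  facet normal 0.6141 0.7892 0.0000
    outer loop
      vertex 21.23 15.17 0.00
      vertex 12.53 21.94 9.59
      vertex 21.23 15.17 9.59
    endloop
  endfacet
  facet normal -0.3773 0.9261 0.0000
    outer loop
      vertex 12.53 21.94 0.00
      vertex 2.32 17.78 0.00
      vertex 2.32 17.78 9.59
    endloop
  endfacet
  facet normal -0.3773 0.9261 0.0000
    outer loop
      vertex 12.53 21.94 0.00
      vertex 2.32 17.78 9.59
      vertex 12.53 21.94 9.59
    endloop
  endfacet
  facet normal -0.9906 0.1371 0.0000
    outer loop
      vertex 2.32 17.78 0.00
      vertex 0.81 6.87 0.00
      vertex 0.81 6.87 9.59
    endloop
  endfacet
  facet normal -0.9906 0.1371 0.0000
    outer loop
      vertex 2.32 17.78 0.00
      vertex 0.81 6.87 9.59
      vertex 2.32 17.78 9.59
    endloop
  endfacet
  facet normal -0.6141 -0.7892 0.0000
    outer loop
      vertex 0.81 6.87 0.00
      vertex 9.51 0.10 0.00
      vertex 9.51 0.10 9.59
    endloop
  endfacet
  facet normal -0.6141 -0.7892 0.0000
    outer loop
      vertex 0.81 6.87 0.00
      vertex 9.51 0.10 9.59
      vertex 0.81 6.87 9.59
    endloop
  endfacet
  facet normal 0.3773 -0.9261 0.0000
    outer loop
      vertex 9.51 0.10 0.00
      vertex 19.72 4.26 0.00
      vertex 19.72 4.26 9.59
    endloop
  endfacet
  facet normal 0.3773 -0.9261 0.0000
    outer loop
      vertex 9.51 0.10 0.00
      vertex 19.72 4.26 9.59
      vertex 9.51 0.10 9.59
    endloop
  endfacet
  facet normal 0.9906 -0.1371 0.0000
    outer loop
      vertex 19.72 4.26 0.00
      vertex 21.23 15.17 0.00
      vertex 21.23 15.17 9.59
    endloop
  endfacet
  facet normal 0.9906 -0.1371 0.0000
    outer loop
      vertex 19.72 4.26 0.00
      vertex 21.23 15.17 9.59
      vertex 19.72 4.26 9.59
    endloop
  endfacet
endsolid part

The G0 Z moves step by Δz≈1.92 mm. Every layer's G1 loop is the same polygon, so the solid is a straight extrusion of it from z=0 to z≈9.59. Closing with flat bottom and top caps and triangulating gives 20 facets — a regular 6-sided prism (a cylinder approximated with 6 flat sides), circumscribed radius ≈ 11 mm, height ≈ 9.59 mm.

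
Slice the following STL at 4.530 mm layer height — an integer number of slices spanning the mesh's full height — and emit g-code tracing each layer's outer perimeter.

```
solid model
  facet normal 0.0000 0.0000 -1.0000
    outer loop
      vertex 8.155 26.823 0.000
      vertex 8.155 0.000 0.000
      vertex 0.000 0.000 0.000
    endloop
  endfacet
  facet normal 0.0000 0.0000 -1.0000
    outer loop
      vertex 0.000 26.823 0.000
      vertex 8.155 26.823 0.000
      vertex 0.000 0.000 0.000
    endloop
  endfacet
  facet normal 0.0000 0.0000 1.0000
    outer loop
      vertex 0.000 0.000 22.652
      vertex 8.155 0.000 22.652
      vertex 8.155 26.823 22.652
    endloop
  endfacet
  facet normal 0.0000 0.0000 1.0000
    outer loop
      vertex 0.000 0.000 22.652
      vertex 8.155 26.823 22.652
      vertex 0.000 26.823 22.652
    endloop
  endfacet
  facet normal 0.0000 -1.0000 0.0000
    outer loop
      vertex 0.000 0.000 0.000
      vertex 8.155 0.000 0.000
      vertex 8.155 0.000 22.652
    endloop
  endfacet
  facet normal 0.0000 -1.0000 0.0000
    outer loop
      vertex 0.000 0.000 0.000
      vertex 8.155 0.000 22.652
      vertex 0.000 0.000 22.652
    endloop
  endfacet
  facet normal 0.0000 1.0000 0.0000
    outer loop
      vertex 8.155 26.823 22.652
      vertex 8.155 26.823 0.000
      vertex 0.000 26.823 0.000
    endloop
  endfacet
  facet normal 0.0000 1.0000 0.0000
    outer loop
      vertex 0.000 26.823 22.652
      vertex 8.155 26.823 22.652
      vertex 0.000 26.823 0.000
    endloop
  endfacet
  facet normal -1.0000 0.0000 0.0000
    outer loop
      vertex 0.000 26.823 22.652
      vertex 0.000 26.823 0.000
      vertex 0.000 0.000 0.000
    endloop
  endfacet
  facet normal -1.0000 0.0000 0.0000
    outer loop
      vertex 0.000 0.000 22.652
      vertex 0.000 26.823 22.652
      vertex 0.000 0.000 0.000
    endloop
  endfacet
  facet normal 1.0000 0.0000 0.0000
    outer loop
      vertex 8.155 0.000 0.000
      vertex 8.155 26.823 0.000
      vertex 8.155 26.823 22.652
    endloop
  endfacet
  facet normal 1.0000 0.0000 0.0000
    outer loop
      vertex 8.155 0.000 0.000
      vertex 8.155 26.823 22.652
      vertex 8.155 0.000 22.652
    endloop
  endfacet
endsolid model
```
; perimeter-only toolpath
G21 ; units = mm
G90 ; absolute positioning
G28 ; home
; layer 1
G0 Z4.530
G0 X0.000 Y0.000
G1 X8.155 Y0.000
G1 X8.155 Y26.823
G1 X0.000 Y26.823
G1 X0.000 Y0.000
; layer 2
G0 Z9.061
G0 X0.000 Y0.000
G1 X8.155 Y0.000
G1 X8.155 Y26.823
G1 X0.000 Y26.823
G1 X0.000 Y0.000
; layer 3
G0 Z13.591
G0 X0.000 Y0.000
G1 X8.155 Y0.000
G1 X8.155 Y26.823
G1 X0.000 Y26.823
G1 X0.000 Y0.000
; layer 4
G0 Z18.122
G0 X0.000 Y0.000
G1 X8.155 Y0.000
G1 X8.155 Y26.823
G1 X0.000 Y26.823
G1 X0.000 Y0.000
; layer 5
G0 Z22.652
G0 X0.000 Y0.000
G1 X8.155 Y0.000
G1 X8.155 Y26.823
G1 X0.000 Y26.823
G1 X0.000 Y0.000
M2 ; end

The solid is a rectangular box, roughly 8.15 × 26.8 mm footprint and 22.7 mm tall. Slicing at Δz = 4.530 mm — 5 equal slices spanning the solid's height, so layer i sits at z = i·h/5 — gives 5 non-empty perimeters. Each is a 4-segment closed polygon; G0 lifts to the layer z and rapids to the start vertex, then G1 traces the edges.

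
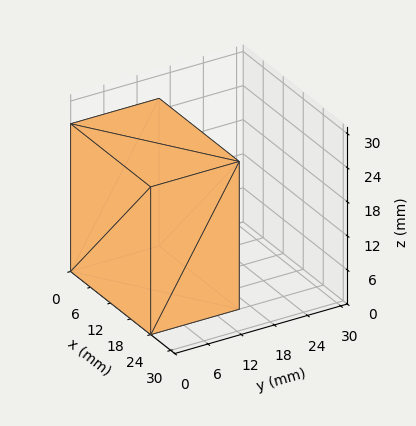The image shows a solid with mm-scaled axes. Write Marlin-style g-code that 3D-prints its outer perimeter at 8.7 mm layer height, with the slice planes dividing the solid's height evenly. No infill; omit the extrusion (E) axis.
Reading the render: the shape is a rectangular box, roughly 24 × 16 mm footprint and 26 mm tall (dimensions read to the nearest mm from the axis ticks). For the g-code, the solid's height is divided into equal slices at the stated Δz and each level perimeter traced with G1 moves after a G0 lift.

; perimeter-only toolpath
G21 ; units = mm
G90 ; absolute positioning
G28 ; home
; layer 1
G0 Z8.7
G0 X0.0 Y0.0
G1 X24.0 Y0.0
G1 X24.0 Y16.0
G1 X0.0 Y16.0
G1 X0.0 Y0.0
; layer 2
G0 Z17.3
G0 X0.0 Y0.0
G1 X24.0 Y0.0
G1 X24.0 Y16.0
G1 X0.0 Y16.0
G1 X0.0 Y0.0
; layer 3
G0 Z26.0
G0 X0.0 Y0.0
G1 X24.0 Y0.0
G1 X24.0 Y16.0
G1 X0.0 Y16.0
G1 X0.0 Y0.0
M2 ; end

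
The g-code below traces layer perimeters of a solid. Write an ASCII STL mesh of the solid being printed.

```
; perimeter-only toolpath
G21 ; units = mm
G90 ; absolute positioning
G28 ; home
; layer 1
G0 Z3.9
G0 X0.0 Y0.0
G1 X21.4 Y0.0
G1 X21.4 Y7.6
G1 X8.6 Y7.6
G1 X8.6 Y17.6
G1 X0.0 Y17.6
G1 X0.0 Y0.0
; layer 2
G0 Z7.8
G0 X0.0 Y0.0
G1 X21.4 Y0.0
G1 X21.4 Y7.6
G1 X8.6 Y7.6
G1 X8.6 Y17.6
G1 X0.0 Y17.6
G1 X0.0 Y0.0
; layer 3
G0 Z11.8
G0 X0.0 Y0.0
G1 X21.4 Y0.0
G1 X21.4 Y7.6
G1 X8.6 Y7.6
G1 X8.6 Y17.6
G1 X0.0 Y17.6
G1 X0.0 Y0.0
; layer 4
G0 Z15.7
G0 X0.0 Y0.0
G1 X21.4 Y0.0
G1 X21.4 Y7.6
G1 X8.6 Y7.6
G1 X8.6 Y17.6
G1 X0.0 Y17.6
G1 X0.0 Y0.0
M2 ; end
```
solid part
  facet normal 0.0000 0.0000 -1.0000
    outer loop
      vertex 21.4 7.6 0.0
      vertex 21.4 0.0 0.0
      vertex 0.0 0.0 0.0
    endloop
  endfacet
  facet normal 0.0000 0.0000 -1.0000
    outer loop
      vertex 8.6 7.6 0.0
      vertex 21.4 7.6 0.0
      vertex 0.0 0.0 0.0
    endloop
  endfacet
  facet normal 0.0000 0.0000 -1.0000
    outer loop
      vertex 8.6 17.6 0.0
      vertex 8.6 7.6 0.0
      vertex 0.0 0.0 0.0
    endloop
  endfacet
  facet normal 0.0000 0.0000 -1.0000
    outer loop
      vertex 0.0 17.6 0.0
      vertex 8.6 17.6 0.0
      vertex 0.0 0.0 0.0
    endloop
  endfacet
  facet normal 0.0000 0.0000 1.0000
    outer loop
      vertex 0.0 0.0 15.7
      vertex 21.4 0.0 15.7
      vertex 21.4 7.6 15.7
    endloop
  endfacet
  facet normal 0.0000 0.0000 1.0000
    outer loop
      vertex 0.0 0.0 15.7
      vertex 21.4 7.6 15.7
      vertex 8.6 7.6 15.7
    endloop
  endfacet
  facet normal 0.0000 0.0000 1.0000
    outer loop
      vertex 0.0 0.0 15.7
      vertex 8.6 7.6 15.7
      vertex 8.6 17.6 15.7
    endloop
  endfacet
  facet normal 0.0000 0.0000 1.0000
    outer loop
      vertex 0.0 0.0 15.7
      vertex 8.6 17.6 15.7
      vertex 0.0 17.6 15.7
    endloop
  endfacet
  facet normal 0.0000 -1.0000 0.0000
    outer loop
      vertex 0.0 0.0 0.0
      vertex 21.4 0.0 0.0
      vertex 21.4 0.0 15.7
    endloop
  endfacet
  facet normal 0.0000 -1.0000 0.0000
    outer loop
      vertex 0.0 0.0 0.0
      vertex 21.4 0.0 15.7
      vertex 0.0 0.0 15.7
    endloop
  endfacet
  facet normal 1.0000 0.0000 0.0000
    outer loop
      vertex 21.4 0.0 0.0
      vertex 21.4 7.6 0.0
      vertex 21.4 7.6 15.7
    endloop
  endfacet
  facet normal 1.0000 0.0000 0.0000
    outer loop
      vertex 21.4 0.0 0.0
      vertex 21.4 7.6 15.7
      vertex 21.4 0.0 15.7
    endloop
  endfacet
  facet normal 0.0000 1.0000 0.0000
    outer loop
      vertex 21.4 7.6 0.0
      vertex 8.6 7.6 0.0
      vertex 8.6 7.6 15.7
    endloop
  endfacet
  facet normal 0.0000 1.0000 0.0000
    outer loop
      vertex 21.4 7.6 0.0
      vertex 8.6 7.6 15.7
      vertex 21.4 7.6 15.7
    endloop
  endfacet
  facet normal 1.0000 0.0000 0.0000
    outer loop
      vertex 8.6 7.6 0.0
      vertex 8.6 17.6 0.0
      vertex 8.6 17.6 15.7
    endloop
  endfacet
  facet normal 1.0000 0.0000 0.0000
    outer loop
      vertex 8.6 7.6 0.0
      vertex 8.6 17.6 15.7
      vertex 8.6 7.6 15.7
    endloop
  endfacet
  facet normal 0.0000 1.0000 0.0000
    outer loop
      vertex 8.6 17.6 0.0
      vertex 0.0 17.6 0.0
      vertex 0.0 17.6 15.7
    endloop
  endfacet
  facet normal 0.0000 1.0000 0.0000
    outer loop
      vertex 8.6 17.6 0.0
      vertex 0.0 17.6 15.7
      vertex 8.6 17.6 15.7
    endloop
  endfacet
  facet normal -1.0000 0.0000 0.0000
    outer loop
      vertex 0.0 17.6 0.0
      vertex 0.0 0.0 0.0
      vertex 0.0 0.0 15.7
    endloop
  endfacet
  facet normal -1.0000 0.0000 0.0000
    outer loop
      vertex 0.0 17.6 0.0
      vertex 0.0 0.0 15.7
      vertex 0.0 17.6 15.7
    endloop
  endfacet
endsolid part

The G0 Z moves step by Δz≈3.9 mm. Every layer's G1 loop is the same polygon, so the solid is a straight extrusion of it from z=0 to z≈15.7. Closing with flat bottom and top caps and triangulating gives 20 facets — an L-shaped prism: outer 21.4 × 17.6 mm, arm thicknesses ≈ 7.6 mm (horizontal) and 8.6 mm (vertical), extruded 15.7 mm in z.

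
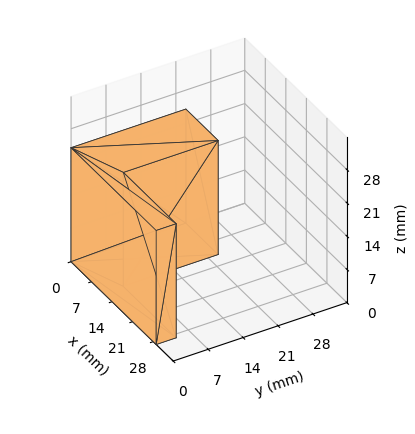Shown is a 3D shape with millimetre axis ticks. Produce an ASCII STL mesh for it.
Reading the render: the shape is an L-shaped prism: outer 29 × 23 mm, arm thicknesses ≈ 4 mm (horizontal) and 11 mm (vertical), extruded 24 mm in z (dimensions read to the nearest mm from the axis ticks). For the STL, each face is triangulated and given an outward normal.

solid part
  facet normal 0.0000 0.0000 -1.0000
    outer loop
      vertex 29.0 4.0 0.0
      vertex 29.0 0.0 0.0
      vertex 0.0 0.0 0.0
    endloop
  endfacet
  facet normal 0.0000 0.0000 -1.0000
    outer loop
      vertex 11.0 4.0 0.0
      vertex 29.0 4.0 0.0
      vertex 0.0 0.0 0.0
    endloop
  endfacet
  facet normal 0.0000 0.0000 -1.0000
    outer loop
      vertex 11.0 23.0 0.0
      vertex 11.0 4.0 0.0
      vertex 0.0 0.0 0.0
    endloop
  endfacet
  facet normal 0.0000 0.0000 -1.0000
    outer loop
      vertex 0.0 23.0 0.0
      vertex 11.0 23.0 0.0
      vertex 0.0 0.0 0.0
    endloop
  endfacet
  facet normal 0.0000 0.0000 1.0000
    outer loop
      vertex 0.0 0.0 24.0
      vertex 29.0 0.0 24.0
      vertex 29.0 4.0 24.0
    endloop
  endfacet
  facet normal 0.0000 0.0000 1.0000
    outer loop
      vertex 0.0 0.0 24.0
      vertex 29.0 4.0 24.0
      vertex 11.0 4.0 24.0
    endloop
  endfacet
  facet normal 0.0000 0.0000 1.0000
    outer loop
      vertex 0.0 0.0 24.0
      vertex 11.0 4.0 24.0
      vertex 11.0 23.0 24.0
    endloop
  endfacet
  facet normal 0.0000 0.0000 1.0000
    outer loop
      vertex 0.0 0.0 24.0
      vertex 11.0 23.0 24.0
      vertex 0.0 23.0 24.0
    endloop
  endfacet
  facet normal 0.0000 -1.0000 0.0000
    outer loop
      vertex 0.0 0.0 0.0
      vertex 29.0 0.0 0.0
      vertex 29.0 0.0 24.0
    endloop
  endfacet
  facet normal 0.0000 -1.0000 0.0000
    outer loop
      vertex 0.0 0.0 0.0
      vertex 29.0 0.0 24.0
      vertex 0.0 0.0 24.0
    endloop
  endfacet
  facet normal 1.0000 0.0000 0.0000
    outer loop
      vertex 29.0 0.0 0.0
      vertex 29.0 4.0 0.0
      vertex 29.0 4.0 24.0
    endloop
  endfacet
  facet normal 1.0000 0.0000 0.0000
    outer loop
      vertex 29.0 0.0 0.0
      vertex 29.0 4.0 24.0
      vertex 29.0 0.0 24.0
    endloop
  endfacet
  facet normal 0.0000 1.0000 0.0000
    outer loop
      vertex 29.0 4.0 0.0
      vertex 11.0 4.0 0.0
      vertex 11.0 4.0 24.0
    endloop
  endfacet
  facet normal 0.0000 1.0000 0.0000
    outer loop
      vertex 29.0 4.0 0.0
      vertex 11.0 4.0 24.0
      vertex 29.0 4.0 24.0
    endloop
  endfacet
  facet normal 1.0000 0.0000 0.0000
    outer loop
      vertex 11.0 4.0 0.0
      vertex 11.0 23.0 0.0
      vertex 11.0 23.0 24.0
    endloop
  endfacet
  facet normal 1.0000 0.0000 0.0000
    outer loop
      vertex 11.0 4.0 0.0
      vertex 11.0 23.0 24.0
      vertex 11.0 4.0 24.0
    endloop
  endfacet
  facet normal 0.0000 1.0000 0.0000
    outer loop
      vertex 11.0 23.0 0.0
      vertex 0.0 23.0 0.0
      vertex 0.0 23.0 24.0
    endloop
  endfacet
  facet normal 0.0000 1.0000 0.0000
    outer loop
      vertex 11.0 23.0 0.0
      vertex 0.0 23.0 24.0
      vertex 11.0 23.0 24.0
    endloop
  endfacet
  facet normal -1.0000 0.0000 0.0000
    outer loop
      vertex 0.0 23.0 0.0
      vertex 0.0 0.0 0.0
      vertex 0.0 0.0 24.0
    endloop
  endfacet
  facet normal -1.0000 0.0000 0.0000
    outer loop
      vertex 0.0 23.0 0.0
      vertex 0.0 0.0 24.0
      vertex 0.0 23.0 24.0
    endloop
  endfacet
endsolid part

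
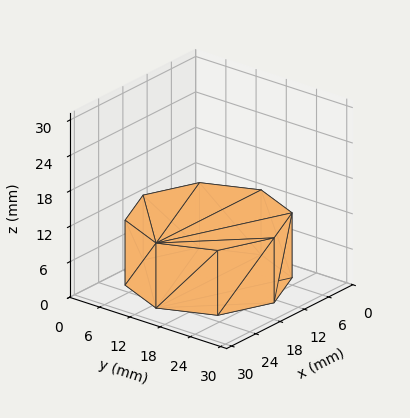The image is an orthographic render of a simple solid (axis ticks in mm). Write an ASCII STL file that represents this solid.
Reading the render: the shape is a regular 8-sided prism (a cylinder approximated with 8 flat sides), circumscribed radius ≈ 13 mm, height ≈ 11 mm (dimensions read to the nearest mm from the axis ticks). For the STL, each face is triangulated and given an outward normal.

solid part
  facet normal 0.0000 0.0000 -1.0000
    outer loop
      vertex 13.000 26.000 0.000
      vertex 22.192 22.192 0.000
      vertex 26.000 13.000 0.000
    endloop
  endfacet
  facet normal 0.0000 0.0000 -1.0000
    outer loop
      vertex 3.808 22.192 0.000
      vertex 13.000 26.000 0.000
      vertex 26.000 13.000 0.000
    endloop
  endfacet
  facet normal 0.0000 0.0000 -1.0000
    outer loop
      vertex 0.000 13.000 0.000
      vertex 3.808 22.192 0.000
      vertex 26.000 13.000 0.000
    endloop
  endfacet
  facet normal 0.0000 0.0000 -1.0000
    outer loop
      vertex 3.808 3.808 0.000
      vertex 0.000 13.000 0.000
      vertex 26.000 13.000 0.000
    endloop
  endfacet
  facet normal 0.0000 0.0000 -1.0000
    outer loop
      vertex 13.000 0.000 0.000
      vertex 3.808 3.808 0.000
      vertex 26.000 13.000 0.000
    endloop
  endfacet
  facet normal 0.0000 0.0000 -1.0000
    outer loop
      vertex 22.192 3.808 0.000
      vertex 13.000 0.000 0.000
      vertex 26.000 13.000 0.000
    endloop
  endfacet
  facet normal 0.0000 0.0000 1.0000
    outer loop
      vertex 26.000 13.000 11.000
      vertex 22.192 22.192 11.000
      vertex 13.000 26.000 11.000
    endloop
  endfacet
  facet normal 0.0000 0.0000 1.0000
    outer loop
      vertex 26.000 13.000 11.000
      vertex 13.000 26.000 11.000
      vertex 3.808 22.192 11.000
    endloop
  endfacet
  facet normal 0.0000 0.0000 1.0000
    outer loop
      vertex 26.000 13.000 11.000
      vertex 3.808 22.192 11.000
      vertex 0.000 13.000 11.000
    endloop
  endfacet
  facet normal 0.0000 0.0000 1.0000
    outer loop
      vertex 26.000 13.000 11.000
      vertex 0.000 13.000 11.000
      vertex 3.808 3.808 11.000
    endloop
  endfacet
  facet normal 0.0000 0.0000 1.0000
    outer loop
      vertex 26.000 13.000 11.000
      vertex 3.808 3.808 11.000
      vertex 13.000 0.000 11.000
    endloop
  endfacet
  facet normal 0.0000 0.0000 1.0000
    outer loop
      vertex 26.000 13.000 11.000
      vertex 13.000 0.000 11.000
      vertex 22.192 3.808 11.000
    endloop
  endfacet
  facet normal 0.9239 0.3827 0.0000
    outer loop
      vertex 26.000 13.000 0.000
      vertex 22.192 22.192 0.000
      vertex 22.192 22.192 11.000
    endloop
  endfacet
  facet normal 0.9239 0.3827 0.0000
    outer loop
      vertex 26.000 13.000 0.000
      vertex 22.192 22.192 11.000
      vertex 26.000 13.000 11.000
    endloop
  endfacet
  facet normal 0.3827 0.9239 0.0000
    outer loop
      vertex 22.192 22.192 0.000
      vertex 13.000 26.000 0.000
      vertex 13.000 26.000 11.000
    endloop
  endfacet
  facet normal 0.3827 0.9239 0.0000
    outer loop
      vertex 22.192 22.192 0.000
      vertex 13.000 26.000 11.000
      vertex 22.192 22.192 11.000
    endloop
  endfacet
  facet normal -0.3827 0.9239 0.0000
    outer loop
      vertex 13.000 26.000 0.000
      vertex 3.808 22.192 0.000
      vertex 3.808 22.192 11.000
    endloop
  endfacet
  facet normal -0.3827 0.9239 0.0000
    outer loop
      vertex 13.000 26.000 0.000
      vertex 3.808 22.192 11.000
      vertex 13.000 26.000 11.000
    endloop
  endfacet
  facet normal -0.9239 0.3827 0.0000
    outer loop
      vertex 3.808 22.192 0.000
      vertex 0.000 13.000 0.000
      vertex 0.000 13.000 11.000
    endloop
  endfacet
  facet normal -0.9239 0.3827 0.0000
    outer loop
      vertex 3.808 22.192 0.000
      vertex 0.000 13.000 11.000
      vertex 3.808 22.192 11.000
    endloop
  endfacet
  facet normal -0.9239 -0.3827 0.0000
    outer loop
      vertex 0.000 13.000 0.000
      vertex 3.808 3.808 0.000
      vertex 3.808 3.808 11.000
    endloop
  endfacet
  facet normal -0.9239 -0.3827 0.0000
    outer loop
      vertex 0.000 13.000 0.000
      vertex 3.808 3.808 11.000
      vertex 0.000 13.000 11.000
    endloop
  endfacet
  facet normal -0.3827 -0.9239 0.0000
    outer loop
      vertex 3.808 3.808 0.000
      vertex 13.000 0.000 0.000
      vertex 13.000 0.000 11.000
    endloop
  endfacet
  facet normal -0.3827 -0.9239 0.0000
    outer loop
      vertex 3.808 3.808 0.000
      vertex 13.000 0.000 11.000
      vertex 3.808 3.808 11.000
    endloop
  endfacet
  facet normal 0.3827 -0.9239 0.0000
    outer loop
      vertex 13.000 0.000 0.000
      vertex 22.192 3.808 0.000
      vertex 22.192 3.808 11.000
    endloop
  endfacet
  facet normal 0.3827 -0.9239 0.0000
    outer loop
      vertex 13.000 0.000 0.000
      vertex 22.192 3.808 11.000
      vertex 13.000 0.000 11.000
    endloop
  endfacet
  facet normal 0.9239 -0.3827 0.0000
    outer loop
      vertex 22.192 3.808 0.000
      vertex 26.000 13.000 0.000
      vertex 26.000 13.000 11.000
    endloop
  endfacet
  facet normal 0.9239 -0.3827 0.0000
    outer loop
      vertex 22.192 3.808 0.000
      vertex 26.000 13.000 11.000
      vertex 22.192 3.808 11.000
    endloop
  endfacet
endsolid part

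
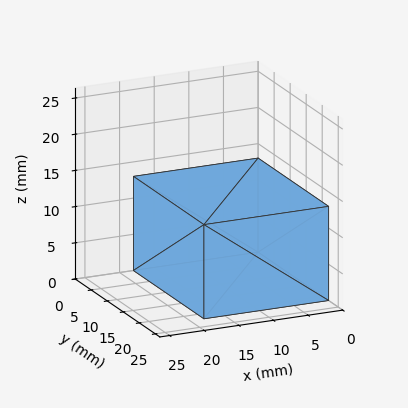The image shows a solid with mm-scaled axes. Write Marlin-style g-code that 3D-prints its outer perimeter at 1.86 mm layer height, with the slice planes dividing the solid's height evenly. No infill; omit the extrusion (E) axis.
Reading the render: the shape is a rectangular box, roughly 18 × 22 mm footprint and 13 mm tall (dimensions read to the nearest mm from the axis ticks). For the g-code, the solid's height is divided into equal slices at the stated Δz and each level perimeter traced with G1 moves after a G0 lift.

; perimeter-only toolpath
G21 ; units = mm
G90 ; absolute positioning
G28 ; home
; layer 1
G0 Z1.86
G0 X0.00 Y0.00
G1 X18.00 Y0.00
G1 X18.00 Y22.00
G1 X0.00 Y22.00
G1 X0.00 Y0.00
; layer 2
G0 Z3.71
G0 X0.00 Y0.00
G1 X18.00 Y0.00
G1 X18.00 Y22.00
G1 X0.00 Y22.00
G1 X0.00 Y0.00
; layer 3
G0 Z5.57
G0 X0.00 Y0.00
G1 X18.00 Y0.00
G1 X18.00 Y22.00
G1 X0.00 Y22.00
G1 X0.00 Y0.00
; layer 4
G0 Z7.43
G0 X0.00 Y0.00
G1 X18.00 Y0.00
G1 X18.00 Y22.00
G1 X0.00 Y22.00
G1 X0.00 Y0.00
; layer 5
G0 Z9.29
G0 X0.00 Y0.00
G1 X18.00 Y0.00
G1 X18.00 Y22.00
G1 X0.00 Y22.00
G1 X0.00 Y0.00
; layer 6
G0 Z11.14
G0 X0.00 Y0.00
G1 X18.00 Y0.00
G1 X18.00 Y22.00
G1 X0.00 Y22.00
G1 X0.00 Y0.00
; layer 7
G0 Z13.00
G0 X0.00 Y0.00
G1 X18.00 Y0.00
G1 X18.00 Y22.00
G1 X0.00 Y22.00
G1 X0.00 Y0.00
M2 ; end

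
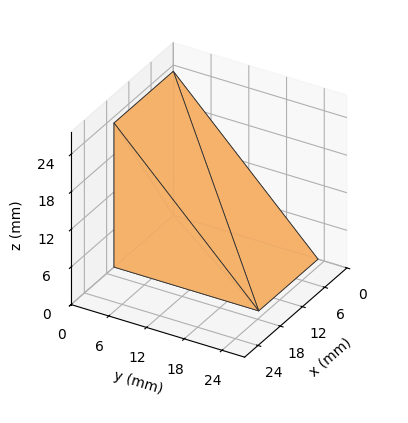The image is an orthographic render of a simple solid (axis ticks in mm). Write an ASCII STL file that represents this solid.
Reading the render: the shape is a wedge (ramp): 16 × 23 mm base, rising to 23 mm along the y=0 edge and sloping linearly to z=0 at y=23 (dimensions read to the nearest mm from the axis ticks). For the STL, each face is triangulated and given an outward normal.

solid part
  facet normal 0.0000 0.0000 -1.0000
    outer loop
      vertex 16.0 23.0 0.0
      vertex 16.0 0.0 0.0
      vertex 0.0 0.0 0.0
    endloop
  endfacet
  facet normal 0.0000 0.0000 -1.0000
    outer loop
      vertex 0.0 23.0 0.0
      vertex 16.0 23.0 0.0
      vertex 0.0 0.0 0.0
    endloop
  endfacet
  facet normal 0.0000 -1.0000 0.0000
    outer loop
      vertex 0.0 0.0 0.0
      vertex 16.0 0.0 0.0
      vertex 16.0 0.0 23.0
    endloop
  endfacet
  facet normal 0.0000 -1.0000 0.0000
    outer loop
      vertex 0.0 0.0 0.0
      vertex 16.0 0.0 23.0
      vertex 0.0 0.0 23.0
    endloop
  endfacet
  facet normal 0.0000 0.7071 0.7071
    outer loop
      vertex 0.0 0.0 23.0
      vertex 16.0 0.0 23.0
      vertex 16.0 23.0 0.0
    endloop
  endfacet
  facet normal 0.0000 0.7071 0.7071
    outer loop
      vertex 0.0 0.0 23.0
      vertex 16.0 23.0 0.0
      vertex 0.0 23.0 0.0
    endloop
  endfacet
  facet normal -1.0000 0.0000 0.0000
    outer loop
      vertex 0.0 0.0 23.0
      vertex 0.0 23.0 0.0
      vertex 0.0 0.0 0.0
    endloop
  endfacet
  facet normal 1.0000 0.0000 0.0000
    outer loop
      vertex 16.0 0.0 0.0
      vertex 16.0 23.0 0.0
      vertex 16.0 0.0 23.0
    endloop
  endfacet
endsolid part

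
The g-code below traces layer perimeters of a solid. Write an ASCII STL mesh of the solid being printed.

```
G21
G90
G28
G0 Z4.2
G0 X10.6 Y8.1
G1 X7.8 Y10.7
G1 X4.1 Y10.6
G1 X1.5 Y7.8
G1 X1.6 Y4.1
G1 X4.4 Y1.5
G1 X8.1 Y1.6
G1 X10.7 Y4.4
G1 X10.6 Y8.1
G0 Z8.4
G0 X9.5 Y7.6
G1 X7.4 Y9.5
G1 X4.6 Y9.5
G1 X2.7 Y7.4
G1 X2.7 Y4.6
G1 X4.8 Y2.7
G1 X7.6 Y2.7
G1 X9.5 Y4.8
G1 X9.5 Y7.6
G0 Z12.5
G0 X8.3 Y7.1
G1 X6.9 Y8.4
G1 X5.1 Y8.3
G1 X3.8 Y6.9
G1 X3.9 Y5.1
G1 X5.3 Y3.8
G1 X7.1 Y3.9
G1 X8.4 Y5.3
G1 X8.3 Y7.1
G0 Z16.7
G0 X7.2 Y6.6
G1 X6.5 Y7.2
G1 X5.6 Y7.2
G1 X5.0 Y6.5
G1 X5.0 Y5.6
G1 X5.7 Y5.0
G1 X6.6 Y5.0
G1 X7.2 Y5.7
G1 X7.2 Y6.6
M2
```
solid part
  facet normal 0.0000 0.0000 -1.0000
    outer loop
      vertex 3.6 11.7 0.0
      vertex 8.2 11.8 0.0
      vertex 11.7 8.6 0.0
    endloop
  endfacet
  facet normal 0.0000 0.0000 -1.0000
    outer loop
      vertex 0.4 8.2 0.0
      vertex 3.6 11.7 0.0
      vertex 11.7 8.6 0.0
    endloop
  endfacet
  facet normal 0.0000 0.0000 -1.0000
    outer loop
      vertex 0.5 3.6 0.0
      vertex 0.4 8.2 0.0
      vertex 11.7 8.6 0.0
    endloop
  endfacet
  facet normal 0.0000 0.0000 -1.0000
    outer loop
      vertex 4.0 0.4 0.0
      vertex 0.5 3.6 0.0
      vertex 11.7 8.6 0.0
    endloop
  endfacet
  facet normal 0.0000 0.0000 -1.0000
    outer loop
      vertex 8.6 0.5 0.0
      vertex 4.0 0.4 0.0
      vertex 11.7 8.6 0.0
    endloop
  endfacet
  facet normal 0.0000 0.0000 -1.0000
    outer loop
      vertex 11.8 4.0 0.0
      vertex 8.6 0.5 0.0
      vertex 11.7 8.6 0.0
    endloop
  endfacet
  facet normal 0.6516 0.7127 0.2598
    outer loop
      vertex 11.7 8.6 0.0
      vertex 8.2 11.8 0.0
      vertex 6.1 6.1 20.9
    endloop
  endfacet
  facet normal -0.0210 0.9651 0.2611
    outer loop
      vertex 8.2 11.8 0.0
      vertex 3.6 11.7 0.0
      vertex 6.1 6.1 20.9
    endloop
  endfacet
  facet normal -0.7127 0.6516 0.2598
    outer loop
      vertex 3.6 11.7 0.0
      vertex 0.4 8.2 0.0
      vertex 6.1 6.1 20.9
    endloop
  endfacet
  facet normal -0.9651 -0.0210 0.2611
    outer loop
      vertex 0.4 8.2 0.0
      vertex 0.5 3.6 0.0
      vertex 6.1 6.1 20.9
    endloop
  endfacet
  facet normal -0.6516 -0.7127 0.2598
    outer loop
      vertex 0.5 3.6 0.0
      vertex 4.0 0.4 0.0
      vertex 6.1 6.1 20.9
    endloop
  endfacet
  facet normal 0.0210 -0.9651 0.2611
    outer loop
      vertex 4.0 0.4 0.0
      vertex 8.6 0.5 0.0
      vertex 6.1 6.1 20.9
    endloop
  endfacet
  facet normal 0.7127 -0.6516 0.2598
    outer loop
      vertex 8.6 0.5 0.0
      vertex 11.8 4.0 0.0
      vertex 6.1 6.1 20.9
    endloop
  endfacet
  facet normal 0.9651 0.0210 0.2611
    outer loop
      vertex 11.8 4.0 0.0
      vertex 11.7 8.6 0.0
      vertex 6.1 6.1 20.9
    endloop
  endfacet
endsolid part

The G0 Z moves step by Δz≈4.2 mm. The G1 loops shrink linearly with z, so the solid tapers from its base footprint up to z≈20.9. Closing with a flat bottom cap and the tapered top and triangulating gives 14 facets — a regular 8-sided pyramid, base circumscribed radius ≈ 6.1 mm, apex at z ≈ 20.9 mm.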